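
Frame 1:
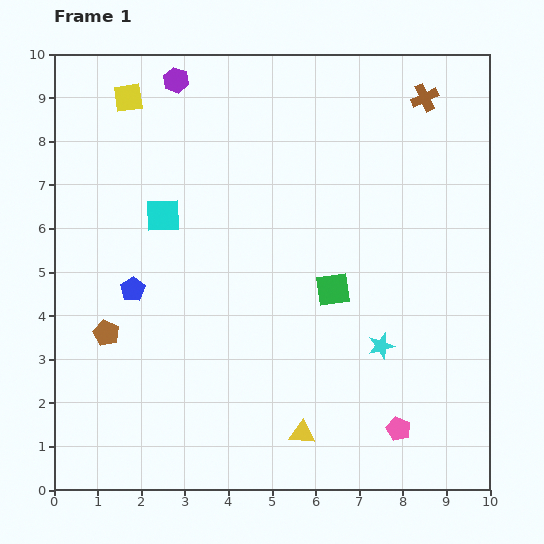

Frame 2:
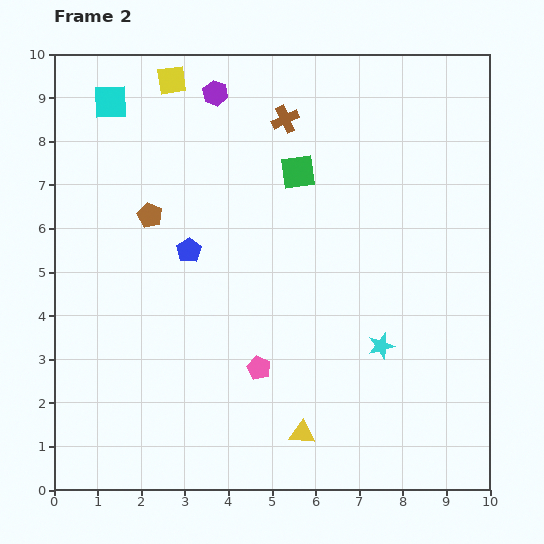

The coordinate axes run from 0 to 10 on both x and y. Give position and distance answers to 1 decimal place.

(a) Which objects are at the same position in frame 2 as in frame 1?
the yellow triangle, the cyan star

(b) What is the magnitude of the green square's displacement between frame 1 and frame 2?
2.8

The green square moved from (6.4, 4.6) to (5.6, 7.3), a distance of √(0.8² + 2.7²) ≈ 2.8.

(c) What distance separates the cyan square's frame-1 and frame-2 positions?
2.9

The cyan square moved from (2.5, 6.3) to (1.3, 8.9), a distance of √(1.2² + 2.6²) ≈ 2.9.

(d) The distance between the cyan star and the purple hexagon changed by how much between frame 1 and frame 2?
-0.8

Distance in frame 1: 7.7. Distance in frame 2: 6.9.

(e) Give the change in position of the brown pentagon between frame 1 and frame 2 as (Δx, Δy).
(1.0, 2.7)

The brown pentagon was at (1.2, 3.6) in frame 1 and (2.2, 6.3) in frame 2.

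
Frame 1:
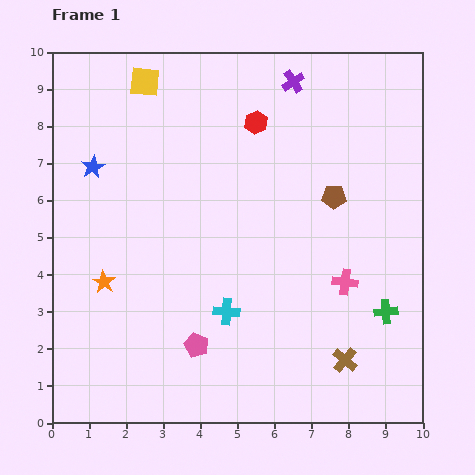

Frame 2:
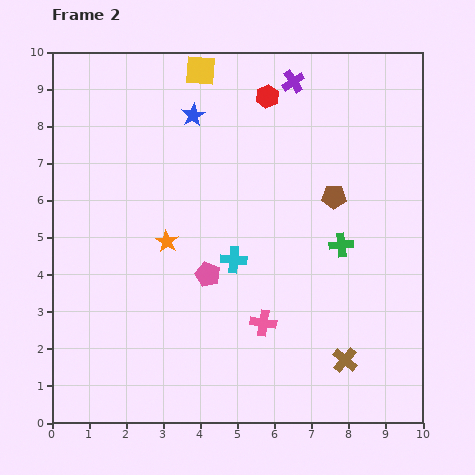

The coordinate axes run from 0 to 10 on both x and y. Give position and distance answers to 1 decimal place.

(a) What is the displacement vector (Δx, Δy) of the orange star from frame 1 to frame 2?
(1.7, 1.1)

The orange star was at (1.4, 3.8) in frame 1 and (3.1, 4.9) in frame 2.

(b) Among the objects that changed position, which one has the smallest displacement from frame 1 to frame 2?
the red hexagon

(moved 0.8)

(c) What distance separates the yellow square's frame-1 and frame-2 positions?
1.5

The yellow square moved from (2.5, 9.2) to (4.0, 9.5), a distance of √(1.5² + 0.3²) ≈ 1.5.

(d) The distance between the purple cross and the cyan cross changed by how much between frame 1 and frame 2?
-1.4

Distance in frame 1: 6.5. Distance in frame 2: 5.1.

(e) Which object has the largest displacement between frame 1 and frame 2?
the blue star

(moved 3.0; next 2.5)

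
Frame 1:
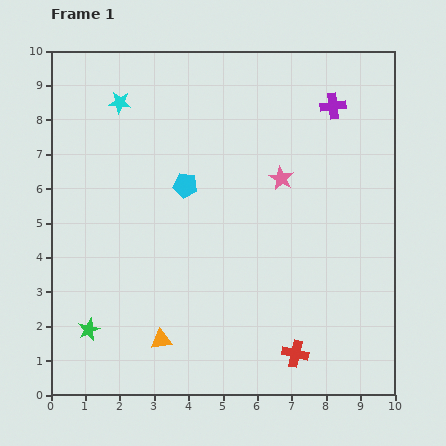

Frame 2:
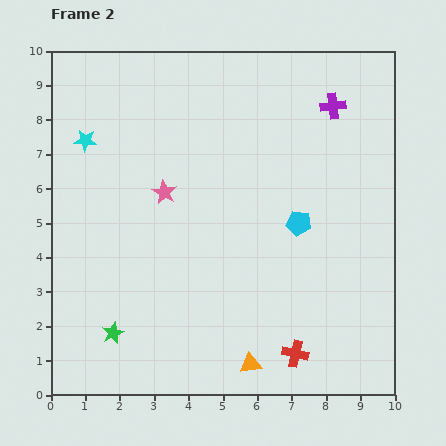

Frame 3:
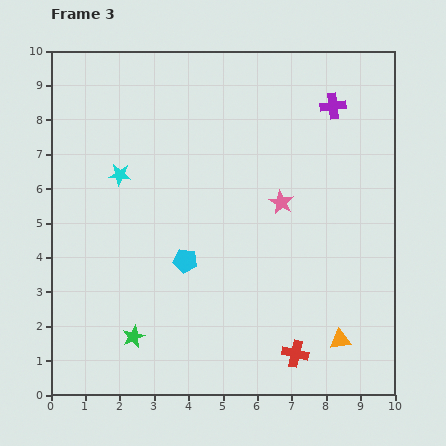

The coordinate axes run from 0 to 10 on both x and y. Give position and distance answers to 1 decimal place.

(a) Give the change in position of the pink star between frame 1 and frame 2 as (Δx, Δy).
(-3.4, -0.4)

The pink star was at (6.7, 6.3) in frame 1 and (3.3, 5.9) in frame 2.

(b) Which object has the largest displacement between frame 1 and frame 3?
the orange triangle

(moved 5.2; next 2.2)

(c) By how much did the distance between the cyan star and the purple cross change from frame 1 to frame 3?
+0.3

Distance in frame 1: 6.2. Distance in frame 3: 6.5.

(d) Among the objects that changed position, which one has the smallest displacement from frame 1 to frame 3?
the pink star

(moved 0.7)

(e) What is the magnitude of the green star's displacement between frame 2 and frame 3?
0.6

The green star moved from (1.8, 1.8) to (2.4, 1.7), a distance of √(0.6² + 0.1²) ≈ 0.6.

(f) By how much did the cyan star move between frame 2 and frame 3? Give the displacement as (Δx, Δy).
(1.0, -1.0)

The cyan star was at (1.0, 7.4) in frame 2 and (2.0, 6.4) in frame 3.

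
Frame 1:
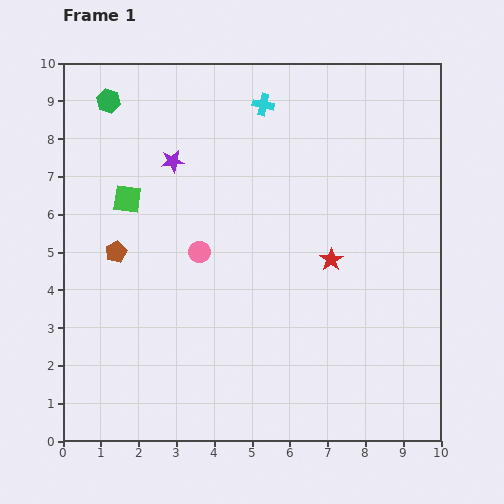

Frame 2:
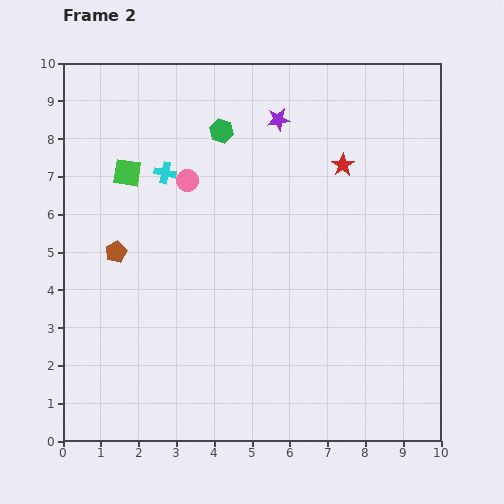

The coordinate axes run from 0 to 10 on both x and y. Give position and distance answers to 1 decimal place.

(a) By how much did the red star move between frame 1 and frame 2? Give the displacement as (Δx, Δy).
(0.3, 2.5)

The red star was at (7.1, 4.8) in frame 1 and (7.4, 7.3) in frame 2.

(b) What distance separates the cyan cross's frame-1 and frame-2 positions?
3.2

The cyan cross moved from (5.3, 8.9) to (2.7, 7.1), a distance of √(2.6² + 1.8²) ≈ 3.2.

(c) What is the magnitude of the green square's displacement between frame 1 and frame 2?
0.7

The green square moved from (1.7, 6.4) to (1.7, 7.1), a distance of √(0.0² + 0.7²) ≈ 0.7.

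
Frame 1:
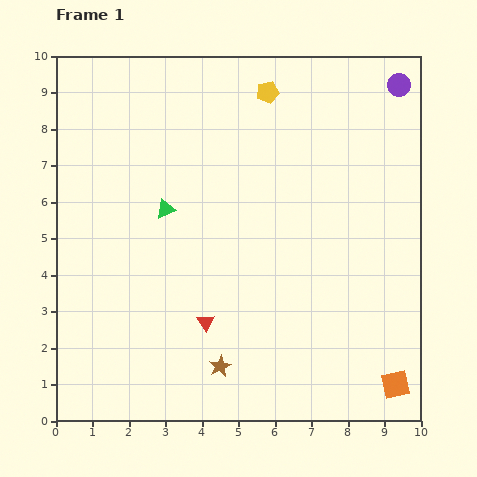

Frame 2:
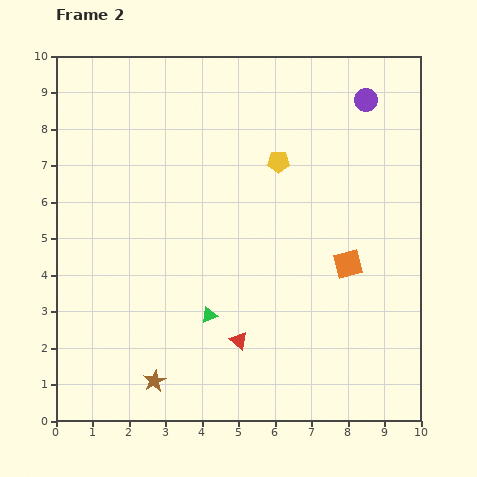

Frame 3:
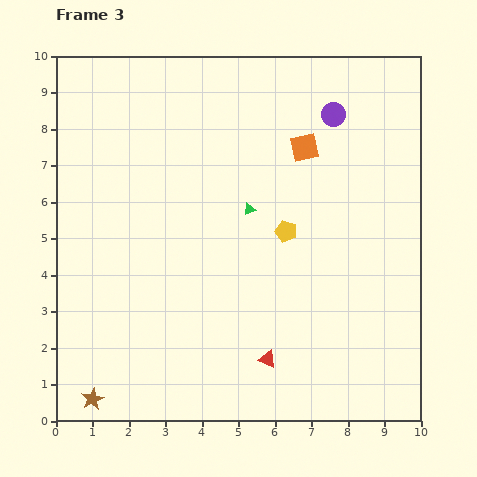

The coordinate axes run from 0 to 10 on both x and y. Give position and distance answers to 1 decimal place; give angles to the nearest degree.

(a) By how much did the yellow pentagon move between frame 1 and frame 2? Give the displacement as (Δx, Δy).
(0.3, -1.9)

The yellow pentagon was at (5.8, 9.0) in frame 1 and (6.1, 7.1) in frame 2.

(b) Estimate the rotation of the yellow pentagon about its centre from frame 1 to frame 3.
31° clockwise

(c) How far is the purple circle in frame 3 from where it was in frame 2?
1.0

The purple circle moved from (8.5, 8.8) to (7.6, 8.4), a distance of √(0.9² + 0.4²) ≈ 1.0.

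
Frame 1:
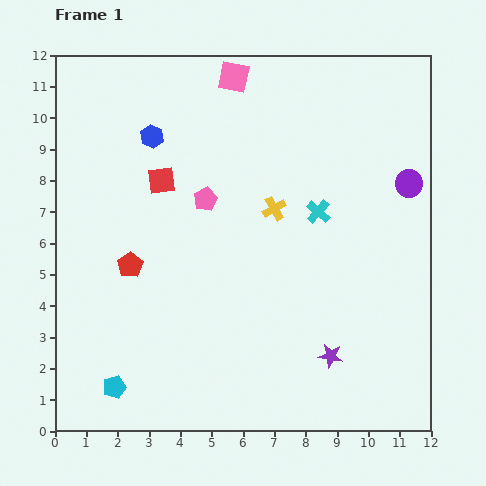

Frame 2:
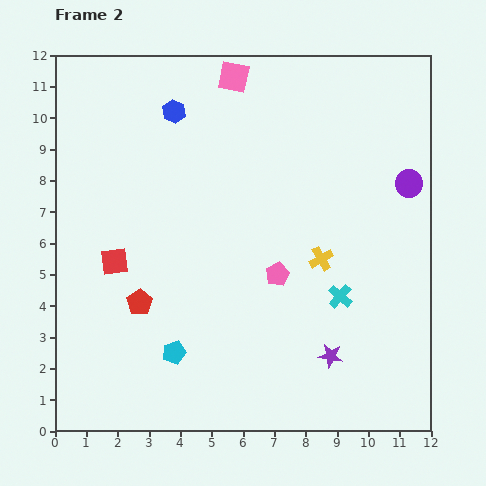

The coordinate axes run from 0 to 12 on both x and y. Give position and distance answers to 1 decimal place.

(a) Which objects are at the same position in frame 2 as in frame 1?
the pink square, the purple circle, the purple star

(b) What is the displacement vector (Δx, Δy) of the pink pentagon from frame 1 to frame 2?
(2.3, -2.4)

The pink pentagon was at (4.8, 7.4) in frame 1 and (7.1, 5.0) in frame 2.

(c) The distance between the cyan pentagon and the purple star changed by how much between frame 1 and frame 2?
-2.0

Distance in frame 1: 7.0. Distance in frame 2: 5.0.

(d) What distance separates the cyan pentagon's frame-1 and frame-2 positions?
2.2

The cyan pentagon moved from (1.9, 1.4) to (3.8, 2.5), a distance of √(1.9² + 1.1²) ≈ 2.2.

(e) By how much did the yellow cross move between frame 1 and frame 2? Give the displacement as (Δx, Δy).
(1.5, -1.6)

The yellow cross was at (7.0, 7.1) in frame 1 and (8.5, 5.5) in frame 2.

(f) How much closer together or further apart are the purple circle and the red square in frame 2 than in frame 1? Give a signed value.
+1.8

Distance in frame 1: 7.9. Distance in frame 2: 9.7.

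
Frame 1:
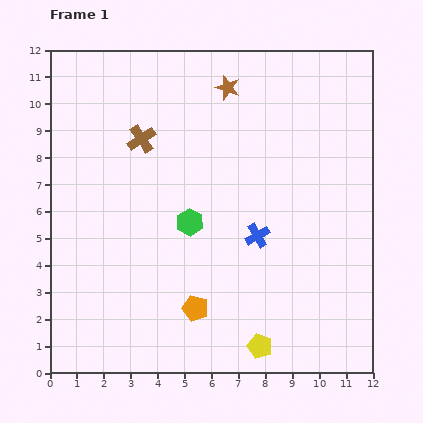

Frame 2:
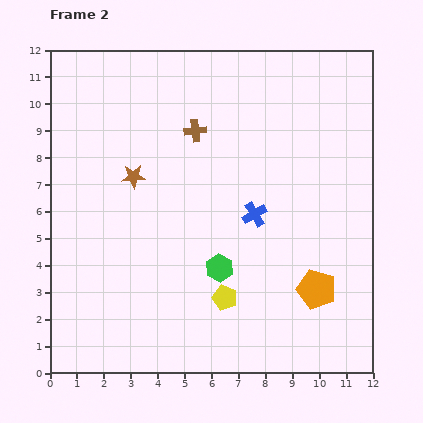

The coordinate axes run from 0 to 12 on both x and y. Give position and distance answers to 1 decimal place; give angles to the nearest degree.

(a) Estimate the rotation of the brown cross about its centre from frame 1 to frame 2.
27° clockwise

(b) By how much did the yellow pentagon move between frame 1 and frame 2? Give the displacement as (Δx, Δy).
(-1.3, 1.8)

The yellow pentagon was at (7.8, 1.0) in frame 1 and (6.5, 2.8) in frame 2.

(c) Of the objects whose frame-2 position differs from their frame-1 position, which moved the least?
the blue cross

(moved 0.8)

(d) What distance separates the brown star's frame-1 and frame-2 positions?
4.8

The brown star moved from (6.6, 10.6) to (3.1, 7.3), a distance of √(3.5² + 3.3²) ≈ 4.8.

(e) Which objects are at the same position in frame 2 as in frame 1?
none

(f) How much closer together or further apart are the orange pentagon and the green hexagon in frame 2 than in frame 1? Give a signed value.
+0.5

Distance in frame 1: 3.2. Distance in frame 2: 3.7.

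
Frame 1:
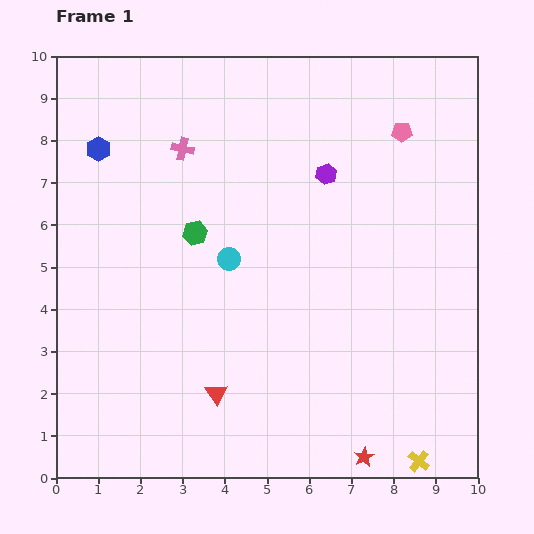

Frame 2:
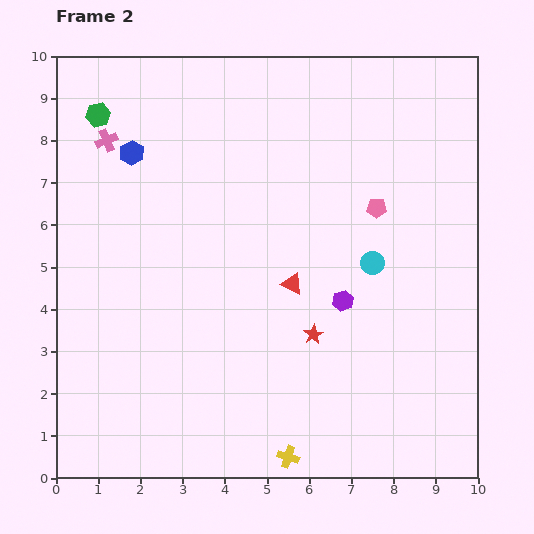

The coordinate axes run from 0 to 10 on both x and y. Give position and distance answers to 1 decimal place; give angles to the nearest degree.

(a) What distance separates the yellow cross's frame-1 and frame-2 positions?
3.1

The yellow cross moved from (8.6, 0.4) to (5.5, 0.5), a distance of √(3.1² + 0.1²) ≈ 3.1.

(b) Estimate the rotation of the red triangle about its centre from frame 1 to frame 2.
31° counter-clockwise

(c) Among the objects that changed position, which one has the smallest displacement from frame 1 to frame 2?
the blue hexagon

(moved 0.8)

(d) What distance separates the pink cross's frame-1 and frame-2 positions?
1.8

The pink cross moved from (3.0, 7.8) to (1.2, 8.0), a distance of √(1.8² + 0.2²) ≈ 1.8.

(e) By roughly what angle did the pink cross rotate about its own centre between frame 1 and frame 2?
36° counter-clockwise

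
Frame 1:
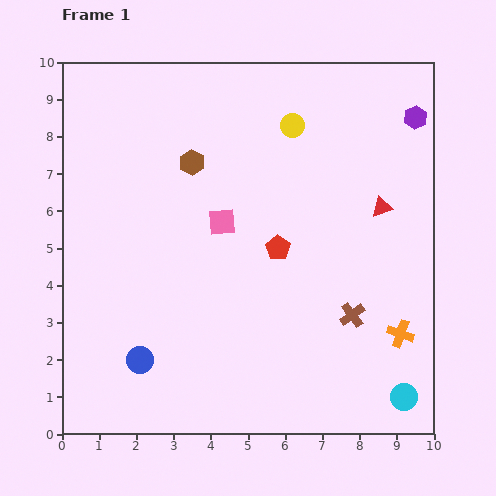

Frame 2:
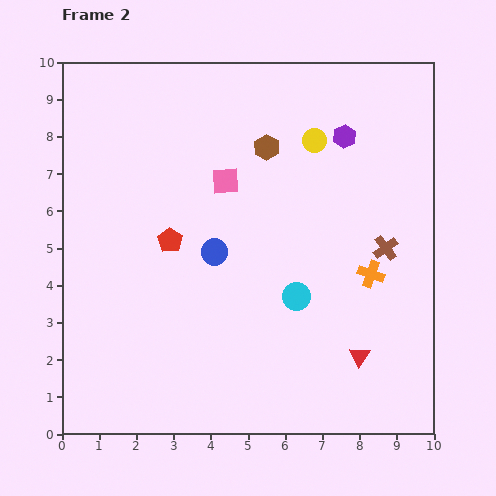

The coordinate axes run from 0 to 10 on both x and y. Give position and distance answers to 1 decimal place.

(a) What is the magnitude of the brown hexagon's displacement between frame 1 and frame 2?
2.0

The brown hexagon moved from (3.5, 7.3) to (5.5, 7.7), a distance of √(2.0² + 0.4²) ≈ 2.0.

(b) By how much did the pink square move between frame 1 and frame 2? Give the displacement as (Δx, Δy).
(0.1, 1.1)

The pink square was at (4.3, 5.7) in frame 1 and (4.4, 6.8) in frame 2.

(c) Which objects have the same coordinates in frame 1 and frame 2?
none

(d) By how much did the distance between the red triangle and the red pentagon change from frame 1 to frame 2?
+3.0

Distance in frame 1: 3.0. Distance in frame 2: 6.0.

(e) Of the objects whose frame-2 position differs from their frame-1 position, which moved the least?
the yellow circle

(moved 0.7)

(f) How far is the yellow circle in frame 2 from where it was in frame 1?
0.7

The yellow circle moved from (6.2, 8.3) to (6.8, 7.9), a distance of √(0.6² + 0.4²) ≈ 0.7.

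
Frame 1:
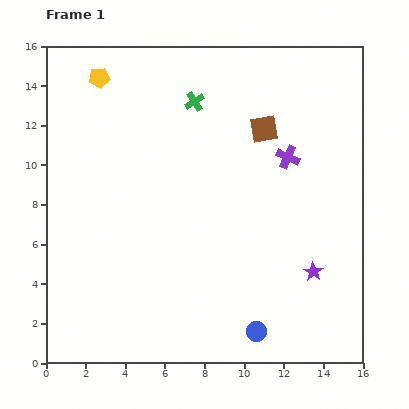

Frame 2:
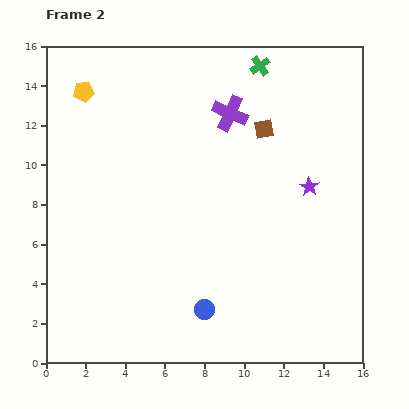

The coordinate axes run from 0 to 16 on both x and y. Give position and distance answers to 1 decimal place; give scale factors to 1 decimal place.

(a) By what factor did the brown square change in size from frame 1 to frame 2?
0.7×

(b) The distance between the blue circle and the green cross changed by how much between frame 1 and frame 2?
+0.6

Distance in frame 1: 12.0. Distance in frame 2: 12.6.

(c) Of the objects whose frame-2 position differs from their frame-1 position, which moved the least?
the yellow pentagon

(moved 1.1)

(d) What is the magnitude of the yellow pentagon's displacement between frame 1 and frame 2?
1.1

The yellow pentagon moved from (2.7, 14.4) to (1.9, 13.7), a distance of √(0.8² + 0.7²) ≈ 1.1.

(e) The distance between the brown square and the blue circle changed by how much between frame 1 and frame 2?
-0.6

Distance in frame 1: 10.2. Distance in frame 2: 9.6.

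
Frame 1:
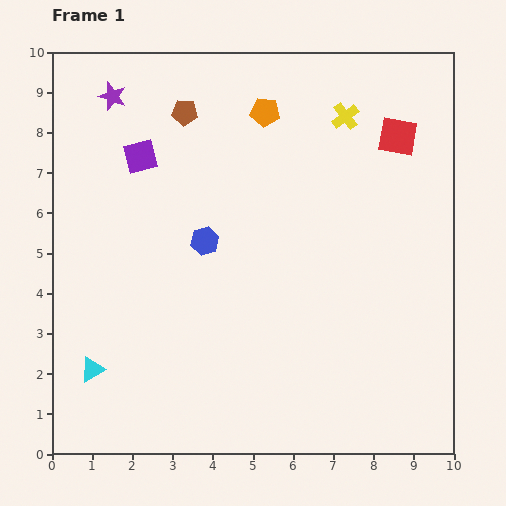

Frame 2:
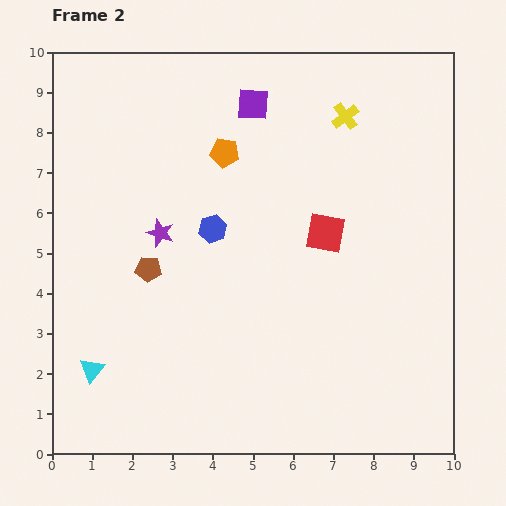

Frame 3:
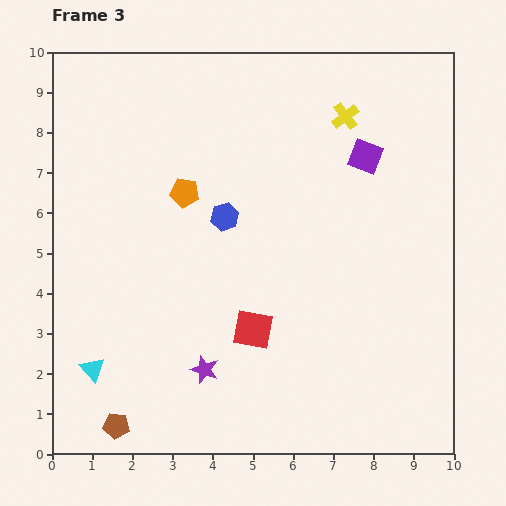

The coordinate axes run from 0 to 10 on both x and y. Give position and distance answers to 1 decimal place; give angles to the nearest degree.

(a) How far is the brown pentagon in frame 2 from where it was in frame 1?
4.0

The brown pentagon moved from (3.3, 8.5) to (2.4, 4.6), a distance of √(0.9² + 3.9²) ≈ 4.0.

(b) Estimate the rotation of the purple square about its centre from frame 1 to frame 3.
37° clockwise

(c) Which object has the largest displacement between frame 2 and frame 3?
the brown pentagon

(moved 4.0; next 3.6)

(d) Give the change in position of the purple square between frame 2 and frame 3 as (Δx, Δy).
(2.8, -1.3)

The purple square was at (5.0, 8.7) in frame 2 and (7.8, 7.4) in frame 3.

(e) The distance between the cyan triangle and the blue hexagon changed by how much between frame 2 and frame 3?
+0.4

Distance in frame 2: 4.6. Distance in frame 3: 5.0.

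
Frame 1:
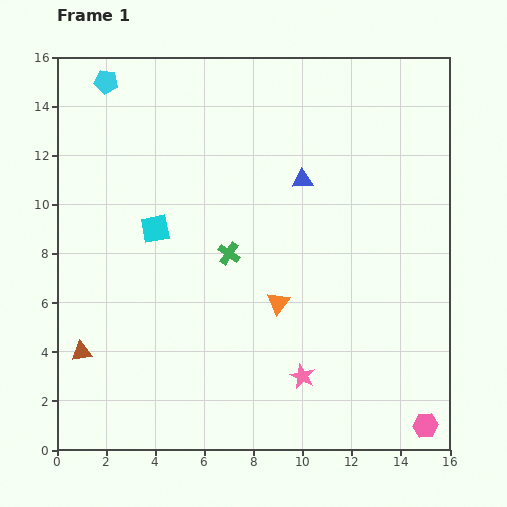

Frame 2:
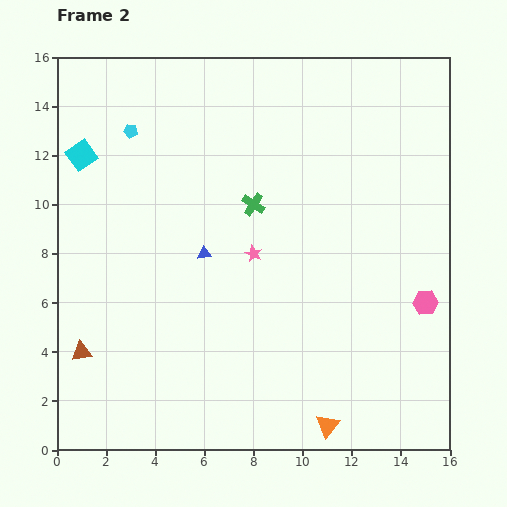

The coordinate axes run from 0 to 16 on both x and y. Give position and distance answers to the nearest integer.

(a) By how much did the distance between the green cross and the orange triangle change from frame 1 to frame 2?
+6

Distance in frame 1: 3. Distance in frame 2: 9.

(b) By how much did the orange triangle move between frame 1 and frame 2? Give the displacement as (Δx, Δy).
(2, -5)

The orange triangle was at (9, 6) in frame 1 and (11, 1) in frame 2.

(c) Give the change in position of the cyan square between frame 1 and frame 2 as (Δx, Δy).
(-3, 3)

The cyan square was at (4, 9) in frame 1 and (1, 12) in frame 2.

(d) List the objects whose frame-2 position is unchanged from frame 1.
the brown triangle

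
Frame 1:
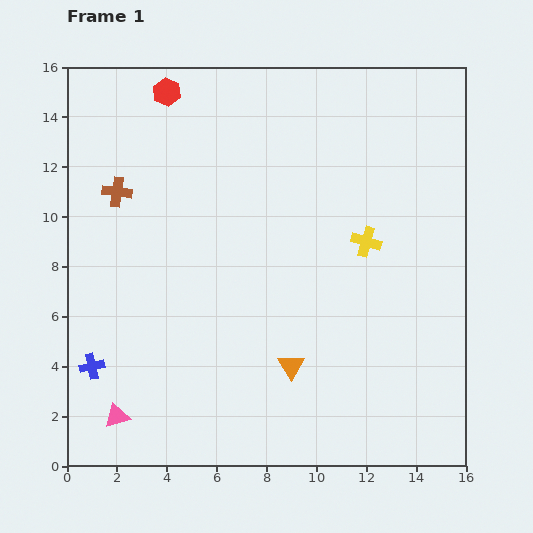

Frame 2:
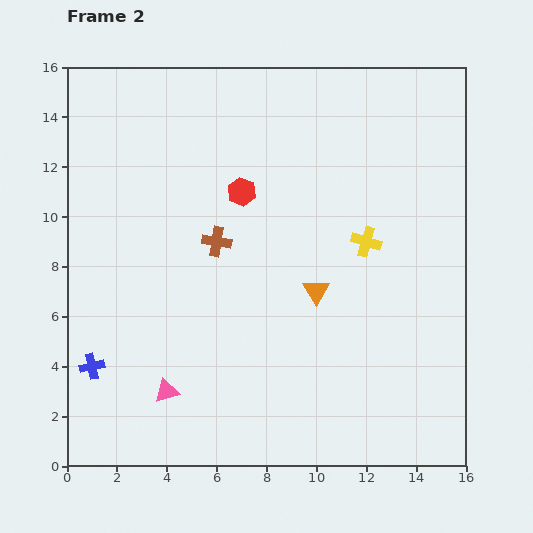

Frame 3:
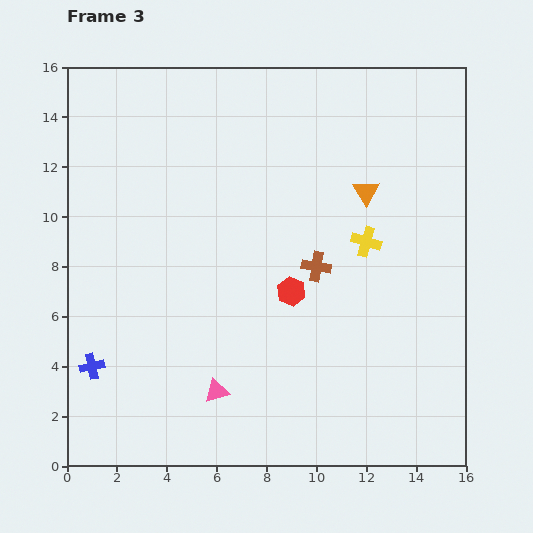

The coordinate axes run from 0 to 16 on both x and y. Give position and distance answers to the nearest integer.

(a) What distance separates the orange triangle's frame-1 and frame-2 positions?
3

The orange triangle moved from (9, 4) to (10, 7), a distance of √(1² + 3²) ≈ 3.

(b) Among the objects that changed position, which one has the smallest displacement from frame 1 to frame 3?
the pink triangle

(moved 4)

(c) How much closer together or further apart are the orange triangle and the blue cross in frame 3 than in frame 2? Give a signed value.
+4

Distance in frame 2: 9. Distance in frame 3: 13.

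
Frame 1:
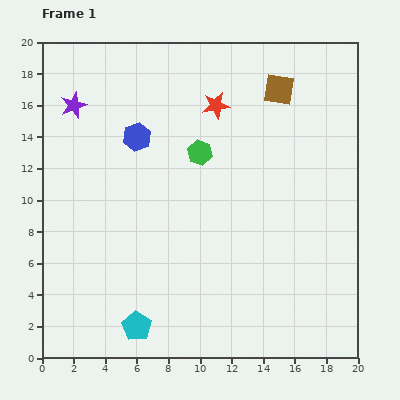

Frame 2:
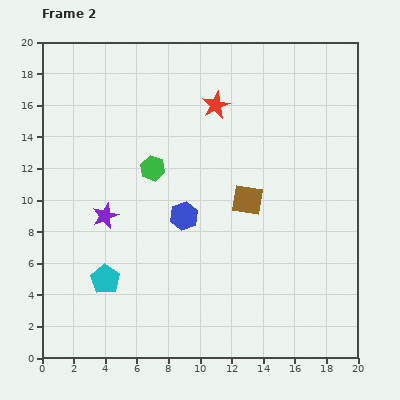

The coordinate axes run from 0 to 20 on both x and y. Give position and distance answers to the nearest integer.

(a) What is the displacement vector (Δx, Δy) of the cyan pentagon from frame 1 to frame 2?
(-2, 3)

The cyan pentagon was at (6, 2) in frame 1 and (4, 5) in frame 2.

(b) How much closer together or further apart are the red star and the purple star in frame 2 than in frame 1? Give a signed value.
+1

Distance in frame 1: 9. Distance in frame 2: 10.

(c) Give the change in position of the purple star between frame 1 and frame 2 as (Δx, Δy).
(2, -7)

The purple star was at (2, 16) in frame 1 and (4, 9) in frame 2.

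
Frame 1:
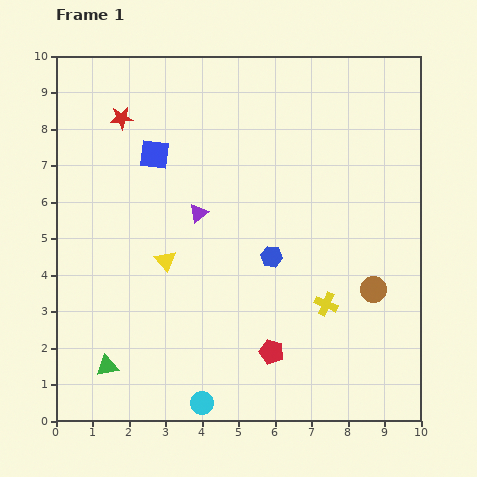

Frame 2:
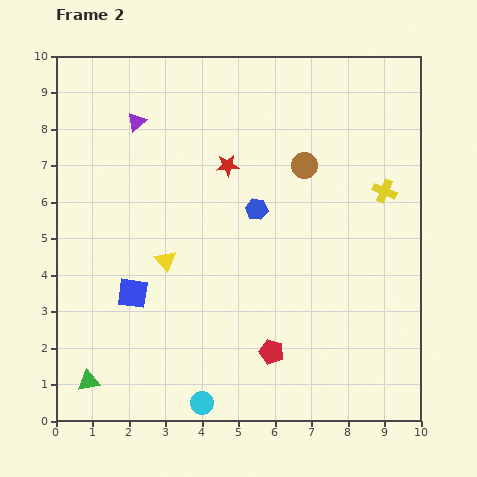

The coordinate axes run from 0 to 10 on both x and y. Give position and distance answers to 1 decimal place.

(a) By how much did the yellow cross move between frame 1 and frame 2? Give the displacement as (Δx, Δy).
(1.6, 3.1)

The yellow cross was at (7.4, 3.2) in frame 1 and (9.0, 6.3) in frame 2.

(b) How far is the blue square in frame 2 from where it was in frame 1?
3.8

The blue square moved from (2.7, 7.3) to (2.1, 3.5), a distance of √(0.6² + 3.8²) ≈ 3.8.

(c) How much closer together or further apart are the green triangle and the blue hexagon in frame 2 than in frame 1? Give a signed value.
+1.2

Distance in frame 1: 5.4. Distance in frame 2: 6.6.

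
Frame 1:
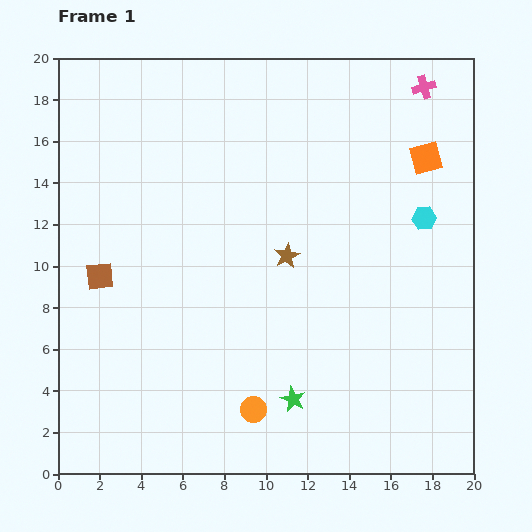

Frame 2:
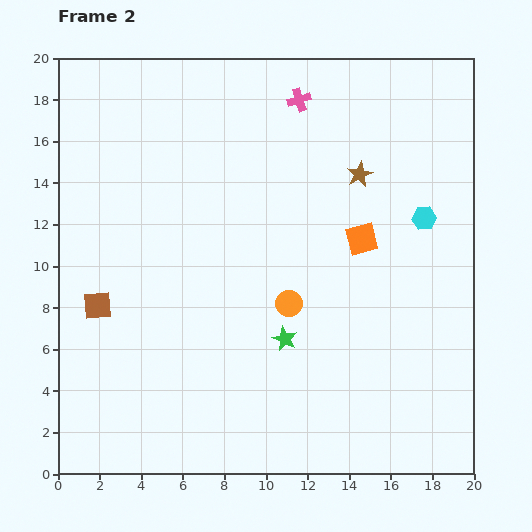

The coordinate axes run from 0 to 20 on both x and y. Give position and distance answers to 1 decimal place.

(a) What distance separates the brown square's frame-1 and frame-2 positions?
1.4

The brown square moved from (2.0, 9.5) to (1.9, 8.1), a distance of √(0.1² + 1.4²) ≈ 1.4.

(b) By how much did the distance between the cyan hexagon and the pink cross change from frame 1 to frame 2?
+2.0

Distance in frame 1: 6.3. Distance in frame 2: 8.3.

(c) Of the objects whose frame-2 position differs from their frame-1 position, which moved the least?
the brown square

(moved 1.4)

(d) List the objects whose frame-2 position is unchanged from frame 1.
the cyan hexagon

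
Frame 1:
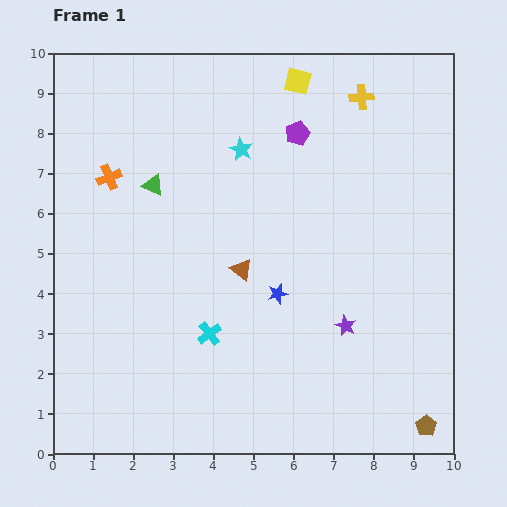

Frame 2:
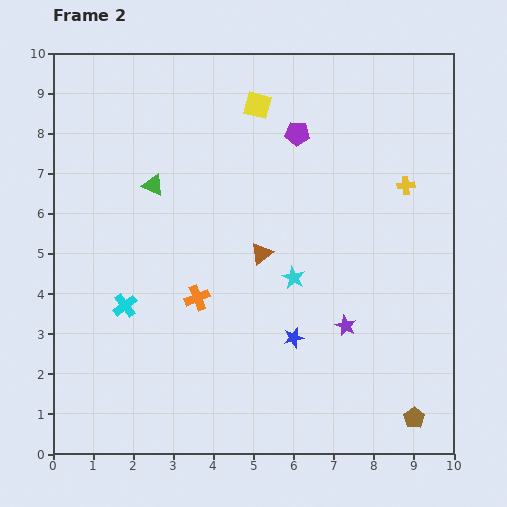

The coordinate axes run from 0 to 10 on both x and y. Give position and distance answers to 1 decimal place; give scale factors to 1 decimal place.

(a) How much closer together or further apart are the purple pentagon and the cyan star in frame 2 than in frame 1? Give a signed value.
+2.1

Distance in frame 1: 1.5. Distance in frame 2: 3.6.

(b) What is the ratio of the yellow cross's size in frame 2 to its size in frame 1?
0.7×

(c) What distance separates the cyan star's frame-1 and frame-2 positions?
3.5

The cyan star moved from (4.7, 7.6) to (6.0, 4.4), a distance of √(1.3² + 3.2²) ≈ 3.5.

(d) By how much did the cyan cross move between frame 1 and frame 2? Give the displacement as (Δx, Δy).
(-2.1, 0.7)

The cyan cross was at (3.9, 3.0) in frame 1 and (1.8, 3.7) in frame 2.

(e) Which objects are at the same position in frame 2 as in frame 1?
the purple pentagon, the purple star, the green triangle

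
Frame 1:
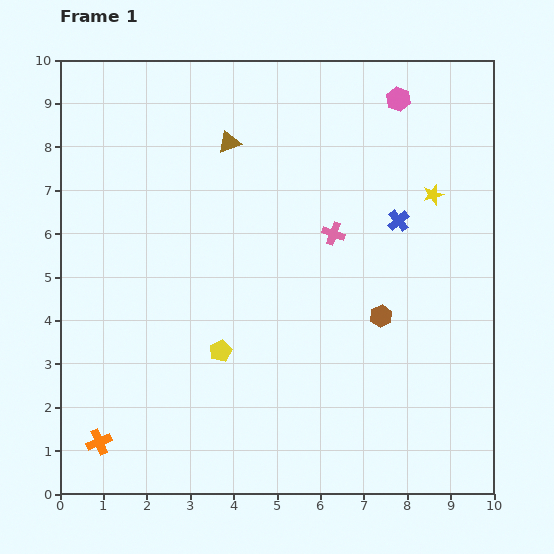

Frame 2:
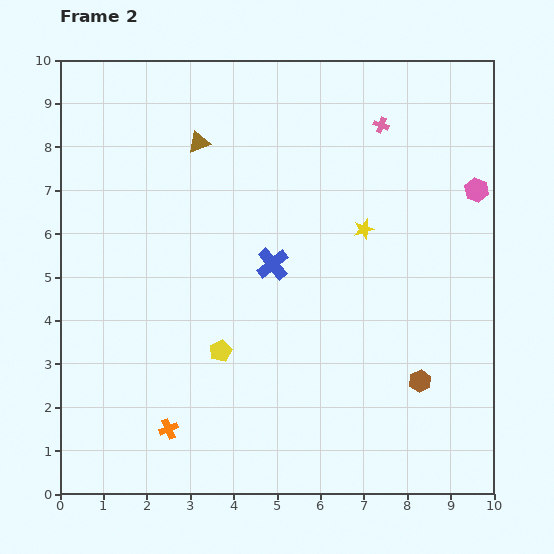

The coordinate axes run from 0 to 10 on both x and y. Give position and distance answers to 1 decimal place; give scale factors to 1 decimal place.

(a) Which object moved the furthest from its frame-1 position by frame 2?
the blue cross

(moved 3.1; next 2.8)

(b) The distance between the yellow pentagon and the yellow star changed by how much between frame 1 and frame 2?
-1.8

Distance in frame 1: 6.1. Distance in frame 2: 4.3.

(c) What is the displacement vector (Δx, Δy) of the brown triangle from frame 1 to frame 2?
(-0.7, 0.0)

The brown triangle was at (3.9, 8.1) in frame 1 and (3.2, 8.1) in frame 2.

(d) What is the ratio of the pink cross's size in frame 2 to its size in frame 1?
0.7×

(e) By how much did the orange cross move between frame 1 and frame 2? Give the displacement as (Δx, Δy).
(1.6, 0.3)

The orange cross was at (0.9, 1.2) in frame 1 and (2.5, 1.5) in frame 2.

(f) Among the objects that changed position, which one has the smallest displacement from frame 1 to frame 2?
the brown triangle

(moved 0.7)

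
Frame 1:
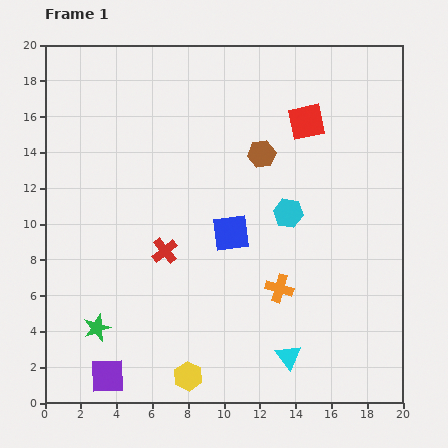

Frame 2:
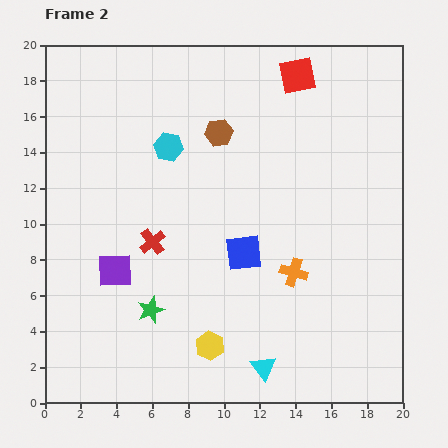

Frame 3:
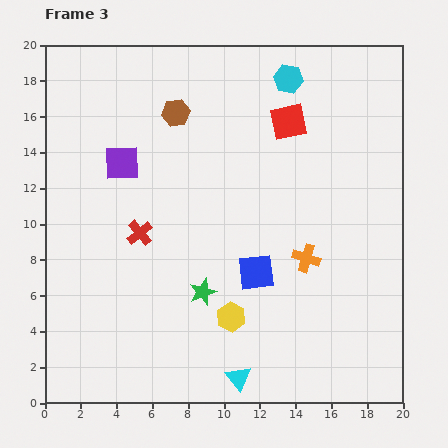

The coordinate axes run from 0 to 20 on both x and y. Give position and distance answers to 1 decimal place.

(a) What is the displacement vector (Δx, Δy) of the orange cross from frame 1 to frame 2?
(0.8, 0.9)

The orange cross was at (13.1, 6.4) in frame 1 and (13.9, 7.3) in frame 2.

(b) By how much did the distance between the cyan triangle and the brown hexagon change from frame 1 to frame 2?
+1.9

Distance in frame 1: 11.4. Distance in frame 2: 13.3.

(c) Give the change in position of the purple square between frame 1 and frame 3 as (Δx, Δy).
(0.8, 11.9)

The purple square was at (3.5, 1.5) in frame 1 and (4.3, 13.4) in frame 3.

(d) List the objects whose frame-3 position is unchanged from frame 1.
none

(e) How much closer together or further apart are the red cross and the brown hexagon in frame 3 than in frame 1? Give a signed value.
-0.6

Distance in frame 1: 7.6. Distance in frame 3: 7.0.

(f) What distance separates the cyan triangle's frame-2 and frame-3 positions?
1.5

The cyan triangle moved from (12.2, 2.0) to (10.8, 1.4), a distance of √(1.4² + 0.6²) ≈ 1.5.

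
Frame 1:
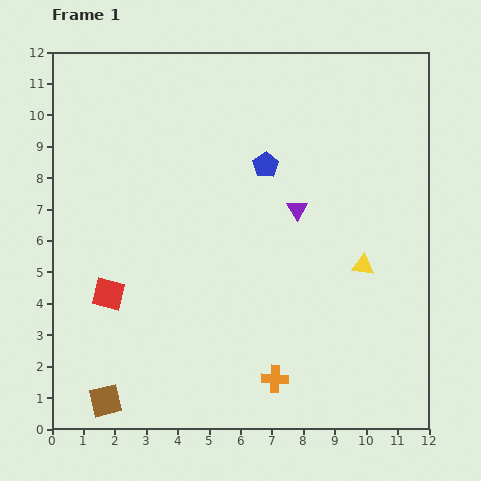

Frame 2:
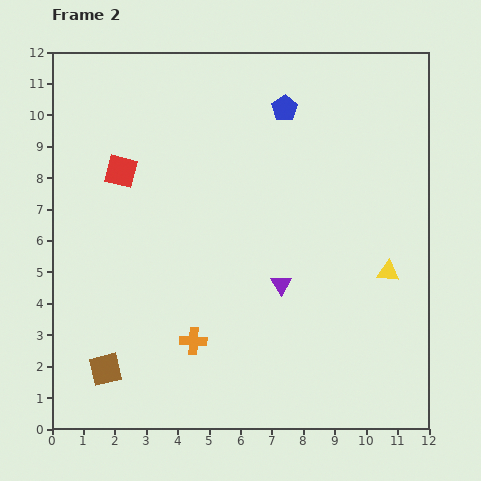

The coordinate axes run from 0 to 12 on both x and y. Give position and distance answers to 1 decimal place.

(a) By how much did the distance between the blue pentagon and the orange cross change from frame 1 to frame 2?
+1.1

Distance in frame 1: 6.8. Distance in frame 2: 7.9.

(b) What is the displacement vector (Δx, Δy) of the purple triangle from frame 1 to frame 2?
(-0.5, -2.4)

The purple triangle was at (7.8, 7.0) in frame 1 and (7.3, 4.6) in frame 2.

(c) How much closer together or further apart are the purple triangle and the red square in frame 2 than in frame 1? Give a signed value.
-0.4

Distance in frame 1: 6.6. Distance in frame 2: 6.2.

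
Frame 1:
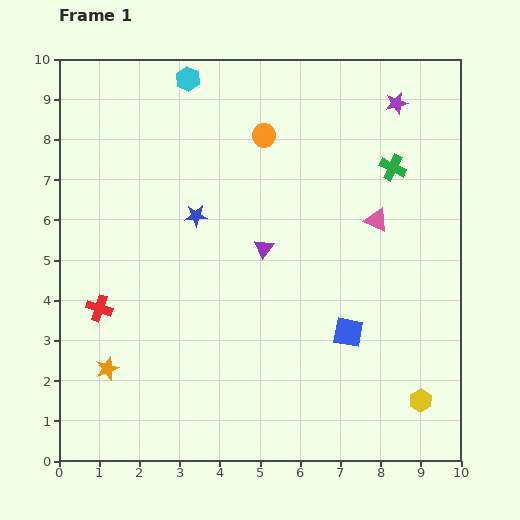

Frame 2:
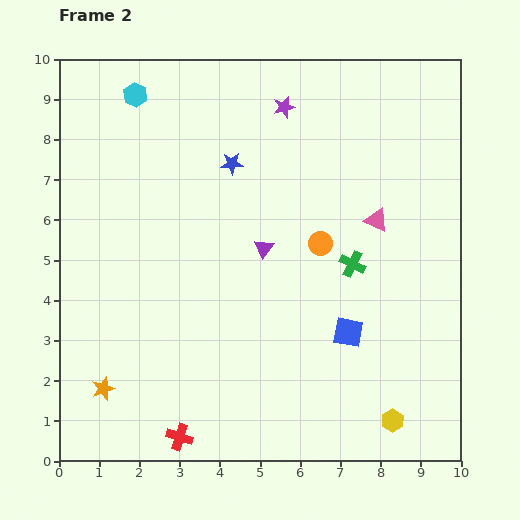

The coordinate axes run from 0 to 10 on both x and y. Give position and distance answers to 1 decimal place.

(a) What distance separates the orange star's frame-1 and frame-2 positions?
0.5

The orange star moved from (1.2, 2.3) to (1.1, 1.8), a distance of √(0.1² + 0.5²) ≈ 0.5.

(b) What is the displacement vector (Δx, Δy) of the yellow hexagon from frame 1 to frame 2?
(-0.7, -0.5)

The yellow hexagon was at (9.0, 1.5) in frame 1 and (8.3, 1.0) in frame 2.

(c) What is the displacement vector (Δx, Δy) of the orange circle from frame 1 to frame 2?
(1.4, -2.7)

The orange circle was at (5.1, 8.1) in frame 1 and (6.5, 5.4) in frame 2.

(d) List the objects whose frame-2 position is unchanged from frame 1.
the pink triangle, the blue square, the purple triangle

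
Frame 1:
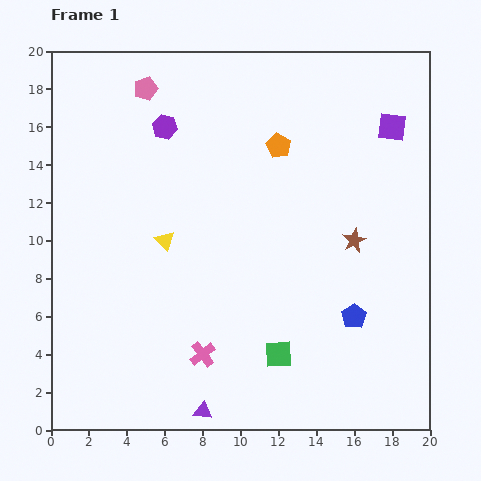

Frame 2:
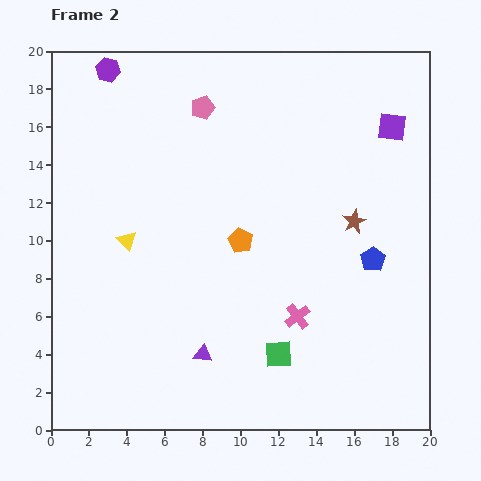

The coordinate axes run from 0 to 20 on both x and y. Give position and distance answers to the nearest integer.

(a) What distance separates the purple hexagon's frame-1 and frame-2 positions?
4

The purple hexagon moved from (6, 16) to (3, 19), a distance of √(3² + 3²) ≈ 4.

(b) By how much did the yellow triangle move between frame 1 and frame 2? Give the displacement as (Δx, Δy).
(-2, 0)

The yellow triangle was at (6, 10) in frame 1 and (4, 10) in frame 2.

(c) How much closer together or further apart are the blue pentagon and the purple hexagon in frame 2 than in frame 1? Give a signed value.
+3

Distance in frame 1: 14. Distance in frame 2: 17.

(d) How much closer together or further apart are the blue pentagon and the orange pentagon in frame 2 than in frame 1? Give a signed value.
-3

Distance in frame 1: 10. Distance in frame 2: 7.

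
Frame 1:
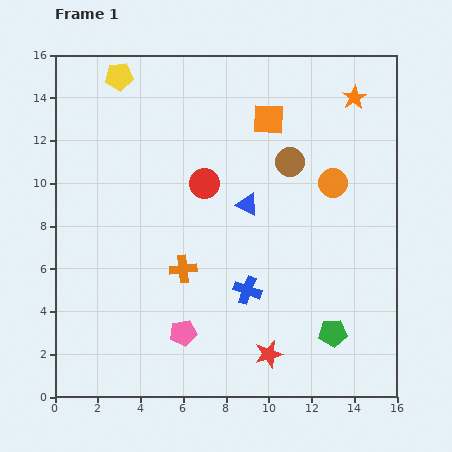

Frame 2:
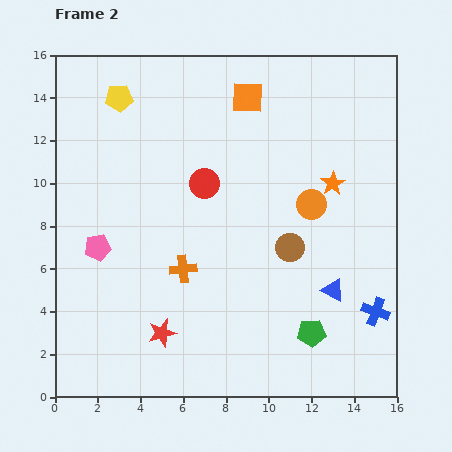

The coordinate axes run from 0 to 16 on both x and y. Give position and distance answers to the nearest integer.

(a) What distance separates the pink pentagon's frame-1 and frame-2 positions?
6

The pink pentagon moved from (6, 3) to (2, 7), a distance of √(4² + 4²) ≈ 6.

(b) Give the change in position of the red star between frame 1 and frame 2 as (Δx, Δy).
(-5, 1)

The red star was at (10, 2) in frame 1 and (5, 3) in frame 2.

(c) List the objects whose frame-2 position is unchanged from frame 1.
the orange cross, the red circle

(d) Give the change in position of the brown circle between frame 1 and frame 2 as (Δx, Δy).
(0, -4)

The brown circle was at (11, 11) in frame 1 and (11, 7) in frame 2.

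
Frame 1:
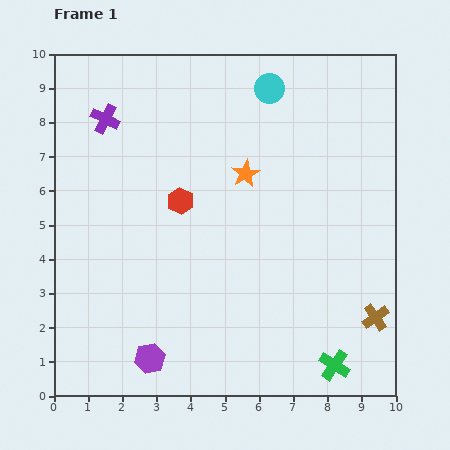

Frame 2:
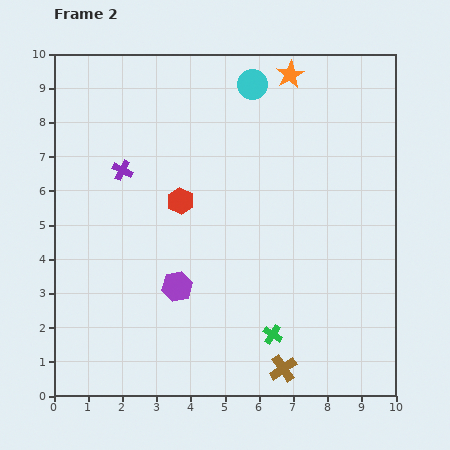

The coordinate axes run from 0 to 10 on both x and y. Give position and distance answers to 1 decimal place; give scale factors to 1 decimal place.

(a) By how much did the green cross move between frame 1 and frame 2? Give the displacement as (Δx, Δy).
(-1.8, 0.9)

The green cross was at (8.2, 0.9) in frame 1 and (6.4, 1.8) in frame 2.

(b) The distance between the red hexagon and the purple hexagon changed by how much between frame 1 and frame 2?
-2.2

Distance in frame 1: 4.7. Distance in frame 2: 2.5.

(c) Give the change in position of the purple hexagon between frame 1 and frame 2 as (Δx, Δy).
(0.8, 2.1)

The purple hexagon was at (2.8, 1.1) in frame 1 and (3.6, 3.2) in frame 2.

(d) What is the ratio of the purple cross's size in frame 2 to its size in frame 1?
0.7×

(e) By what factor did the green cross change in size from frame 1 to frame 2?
0.6×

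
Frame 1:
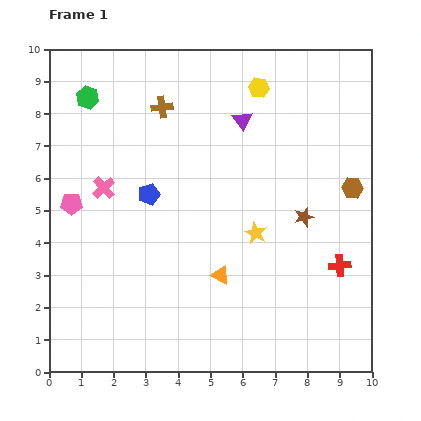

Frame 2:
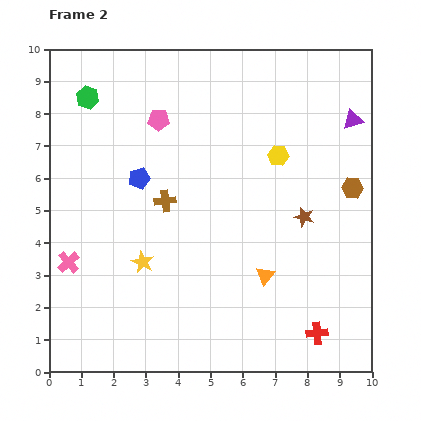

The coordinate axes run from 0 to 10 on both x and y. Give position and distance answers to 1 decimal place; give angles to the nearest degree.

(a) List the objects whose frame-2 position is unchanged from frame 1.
the green hexagon, the brown star, the brown hexagon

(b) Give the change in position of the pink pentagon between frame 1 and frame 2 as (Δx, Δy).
(2.7, 2.6)

The pink pentagon was at (0.7, 5.2) in frame 1 and (3.4, 7.8) in frame 2.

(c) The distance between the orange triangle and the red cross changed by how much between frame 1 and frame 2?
-1.3

Distance in frame 1: 3.7. Distance in frame 2: 2.4.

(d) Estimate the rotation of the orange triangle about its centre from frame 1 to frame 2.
43° clockwise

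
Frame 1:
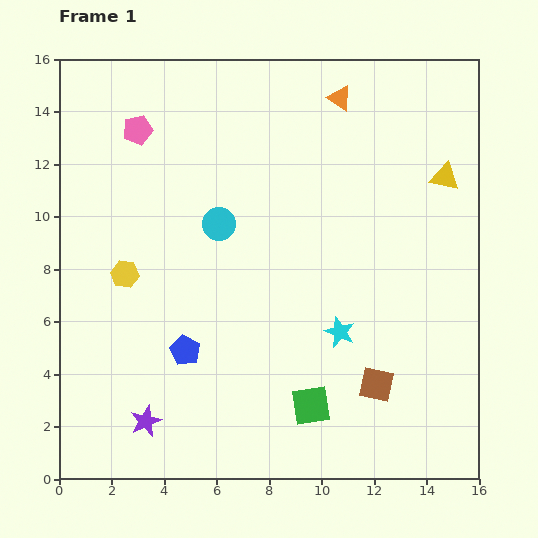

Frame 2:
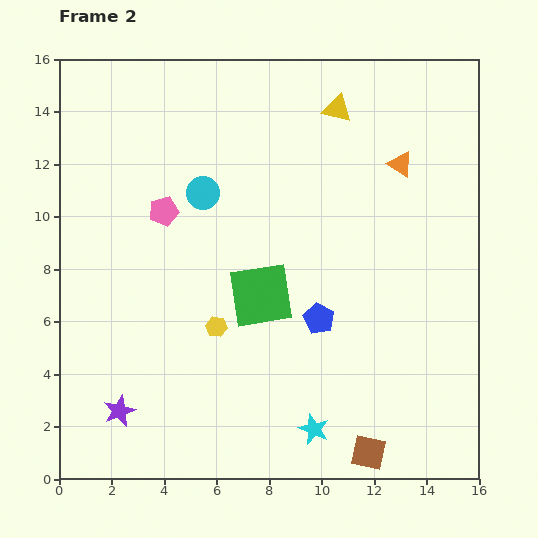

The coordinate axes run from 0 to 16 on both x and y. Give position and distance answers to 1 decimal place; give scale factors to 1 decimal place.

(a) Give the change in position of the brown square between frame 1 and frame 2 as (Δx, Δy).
(-0.3, -2.6)

The brown square was at (12.1, 3.6) in frame 1 and (11.8, 1.0) in frame 2.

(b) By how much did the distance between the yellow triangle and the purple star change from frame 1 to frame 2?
-0.5

Distance in frame 1: 14.7. Distance in frame 2: 14.2.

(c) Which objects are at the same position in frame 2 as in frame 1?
none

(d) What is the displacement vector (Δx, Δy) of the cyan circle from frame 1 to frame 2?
(-0.6, 1.2)

The cyan circle was at (6.1, 9.7) in frame 1 and (5.5, 10.9) in frame 2.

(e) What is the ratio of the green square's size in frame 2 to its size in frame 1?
1.7×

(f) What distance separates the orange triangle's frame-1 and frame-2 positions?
3.4

The orange triangle moved from (10.7, 14.5) to (13.0, 12.0), a distance of √(2.3² + 2.5²) ≈ 3.4.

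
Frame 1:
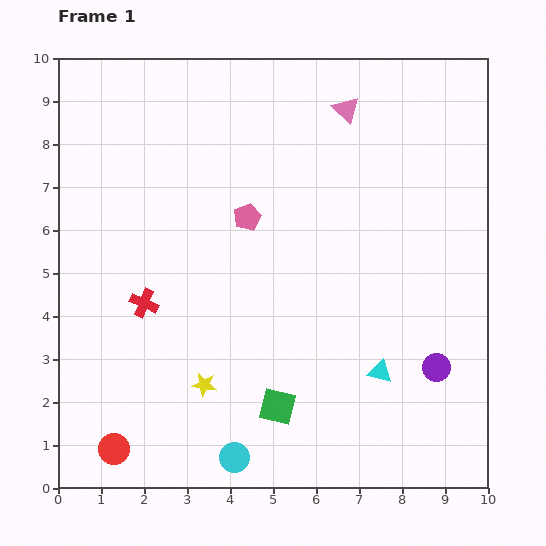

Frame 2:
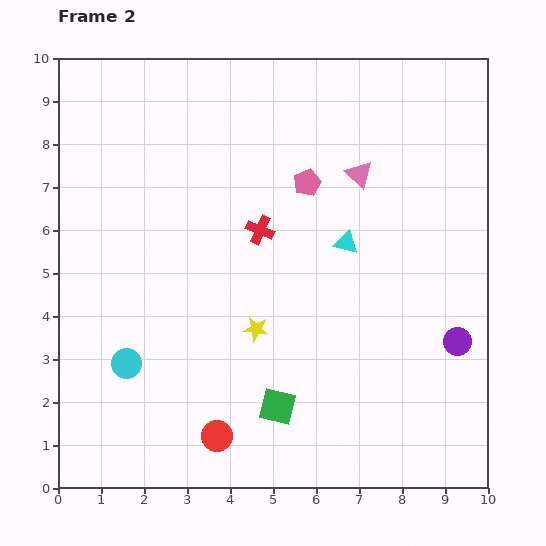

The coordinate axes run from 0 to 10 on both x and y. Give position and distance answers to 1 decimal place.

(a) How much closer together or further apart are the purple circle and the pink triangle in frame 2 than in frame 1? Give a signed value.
-1.9

Distance in frame 1: 6.4. Distance in frame 2: 4.5.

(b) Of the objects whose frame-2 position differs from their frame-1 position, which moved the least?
the purple circle

(moved 0.8)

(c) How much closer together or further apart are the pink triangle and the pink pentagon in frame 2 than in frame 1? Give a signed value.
-2.2

Distance in frame 1: 3.4. Distance in frame 2: 1.2.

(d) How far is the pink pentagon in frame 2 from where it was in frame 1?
1.6

The pink pentagon moved from (4.4, 6.3) to (5.8, 7.1), a distance of √(1.4² + 0.8²) ≈ 1.6.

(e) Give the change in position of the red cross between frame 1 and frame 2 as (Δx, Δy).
(2.7, 1.7)

The red cross was at (2.0, 4.3) in frame 1 and (4.7, 6.0) in frame 2.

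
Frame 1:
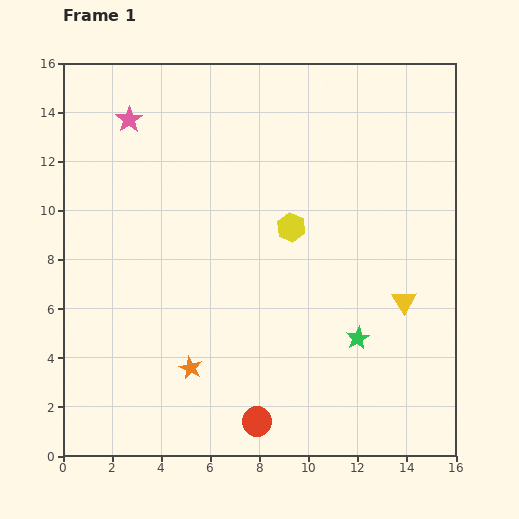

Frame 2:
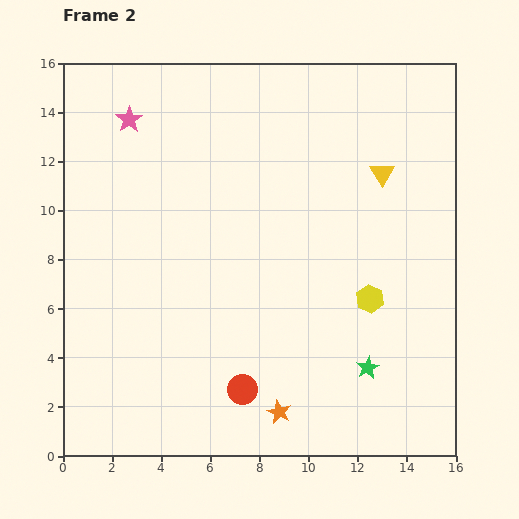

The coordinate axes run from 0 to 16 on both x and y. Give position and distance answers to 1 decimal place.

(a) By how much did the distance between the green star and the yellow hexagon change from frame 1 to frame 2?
-2.4

Distance in frame 1: 5.2. Distance in frame 2: 2.8.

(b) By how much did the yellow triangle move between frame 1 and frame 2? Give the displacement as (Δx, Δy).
(-0.9, 5.2)

The yellow triangle was at (13.9, 6.3) in frame 1 and (13.0, 11.5) in frame 2.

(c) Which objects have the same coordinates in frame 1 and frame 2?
the pink star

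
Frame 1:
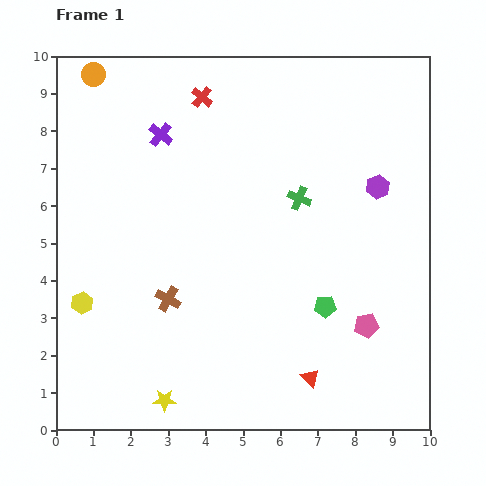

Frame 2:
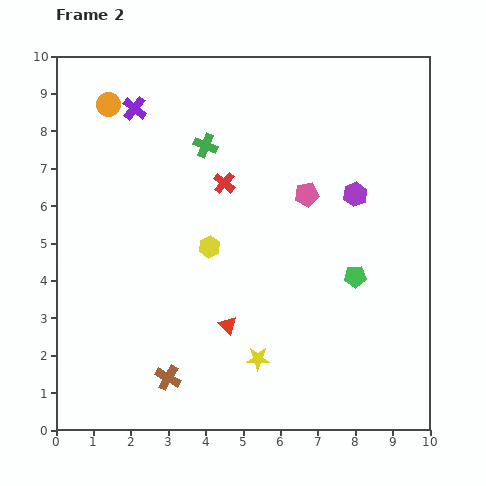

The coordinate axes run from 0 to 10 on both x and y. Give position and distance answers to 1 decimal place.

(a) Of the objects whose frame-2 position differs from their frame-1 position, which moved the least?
the purple hexagon

(moved 0.6)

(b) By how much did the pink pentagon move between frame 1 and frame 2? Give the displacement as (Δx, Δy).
(-1.6, 3.5)

The pink pentagon was at (8.3, 2.8) in frame 1 and (6.7, 6.3) in frame 2.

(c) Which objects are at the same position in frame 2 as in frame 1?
none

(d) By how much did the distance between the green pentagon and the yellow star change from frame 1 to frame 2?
-1.6

Distance in frame 1: 5.0. Distance in frame 2: 3.4.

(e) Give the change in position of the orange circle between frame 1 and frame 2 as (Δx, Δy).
(0.4, -0.8)

The orange circle was at (1.0, 9.5) in frame 1 and (1.4, 8.7) in frame 2.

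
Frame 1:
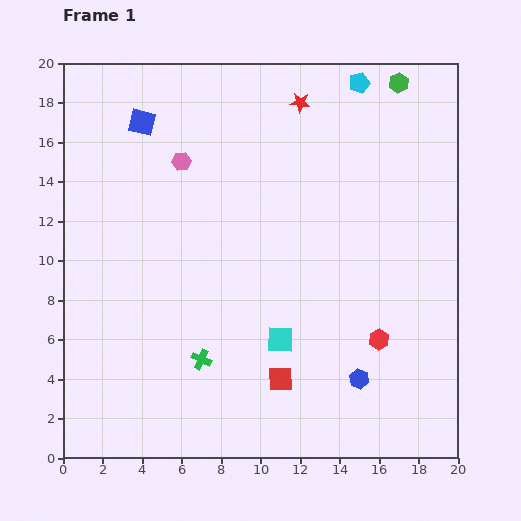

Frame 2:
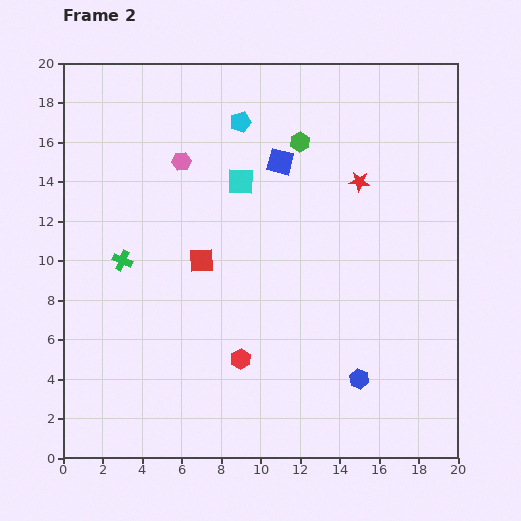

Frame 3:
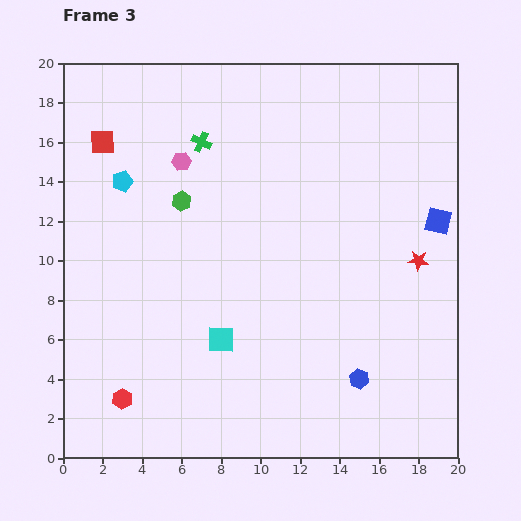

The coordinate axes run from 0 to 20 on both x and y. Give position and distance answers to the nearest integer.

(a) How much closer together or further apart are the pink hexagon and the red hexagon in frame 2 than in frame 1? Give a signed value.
-3

Distance in frame 1: 13. Distance in frame 2: 10.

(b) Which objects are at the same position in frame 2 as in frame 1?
the blue hexagon, the pink hexagon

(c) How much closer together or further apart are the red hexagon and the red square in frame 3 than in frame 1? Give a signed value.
+8

Distance in frame 1: 5. Distance in frame 3: 13.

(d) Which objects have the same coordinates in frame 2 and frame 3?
the blue hexagon, the pink hexagon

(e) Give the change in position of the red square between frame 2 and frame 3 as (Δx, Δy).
(-5, 6)

The red square was at (7, 10) in frame 2 and (2, 16) in frame 3.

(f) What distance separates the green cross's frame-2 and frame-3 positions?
7

The green cross moved from (3, 10) to (7, 16), a distance of √(4² + 6²) ≈ 7.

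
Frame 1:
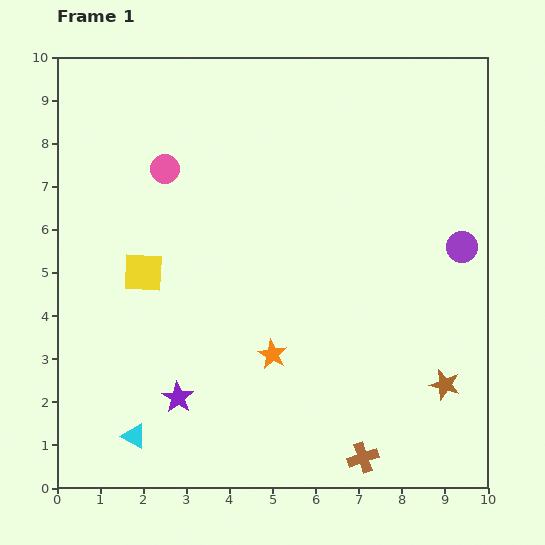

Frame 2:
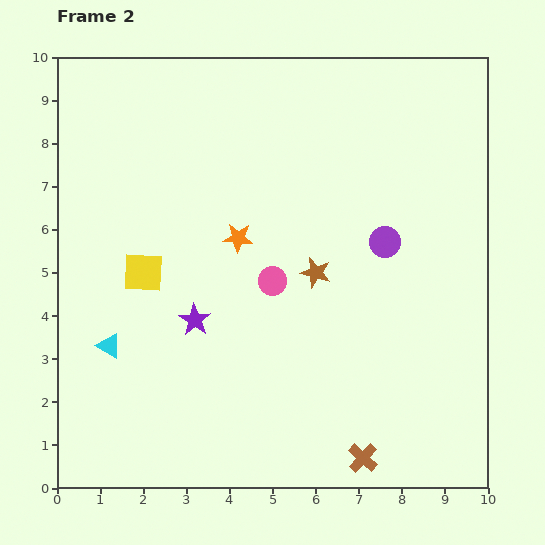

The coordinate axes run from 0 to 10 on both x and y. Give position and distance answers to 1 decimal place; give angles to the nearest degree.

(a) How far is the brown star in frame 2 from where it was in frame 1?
4.0

The brown star moved from (9.0, 2.4) to (6.0, 5.0), a distance of √(3.0² + 2.6²) ≈ 4.0.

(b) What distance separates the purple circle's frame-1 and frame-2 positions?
1.8

The purple circle moved from (9.4, 5.6) to (7.6, 5.7), a distance of √(1.8² + 0.1²) ≈ 1.8.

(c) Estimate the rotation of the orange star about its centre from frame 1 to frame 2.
25° counter-clockwise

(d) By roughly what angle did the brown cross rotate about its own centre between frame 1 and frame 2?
28° counter-clockwise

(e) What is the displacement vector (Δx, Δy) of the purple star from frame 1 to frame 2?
(0.4, 1.8)

The purple star was at (2.8, 2.1) in frame 1 and (3.2, 3.9) in frame 2.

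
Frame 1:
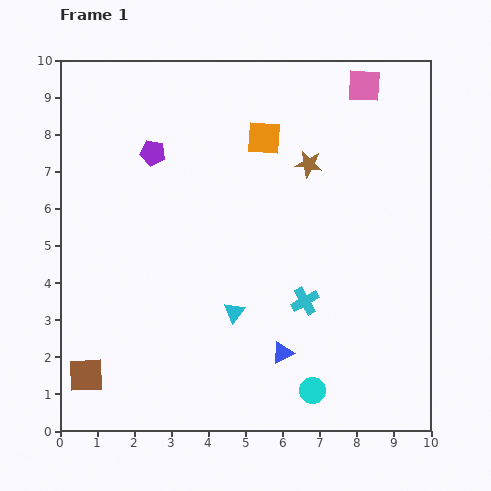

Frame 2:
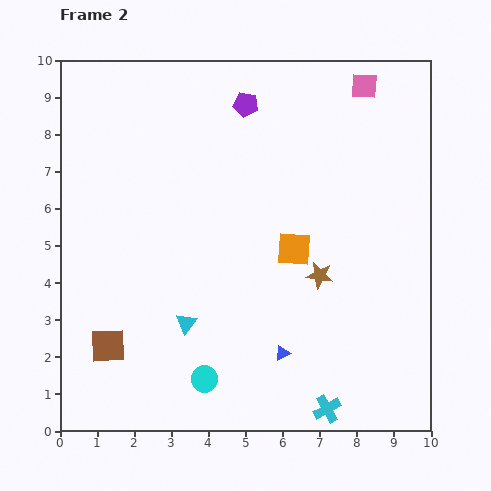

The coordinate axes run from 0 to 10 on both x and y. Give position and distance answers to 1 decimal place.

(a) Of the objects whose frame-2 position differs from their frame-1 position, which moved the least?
the brown square

(moved 1.0)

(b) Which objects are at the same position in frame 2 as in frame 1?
the pink square, the blue triangle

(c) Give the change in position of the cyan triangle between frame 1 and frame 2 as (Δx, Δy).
(-1.3, -0.3)

The cyan triangle was at (4.7, 3.2) in frame 1 and (3.4, 2.9) in frame 2.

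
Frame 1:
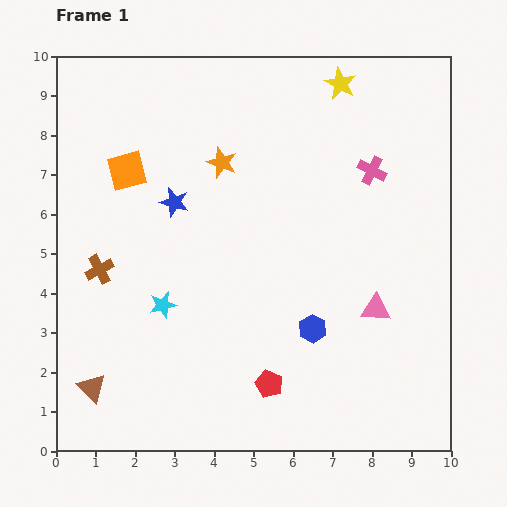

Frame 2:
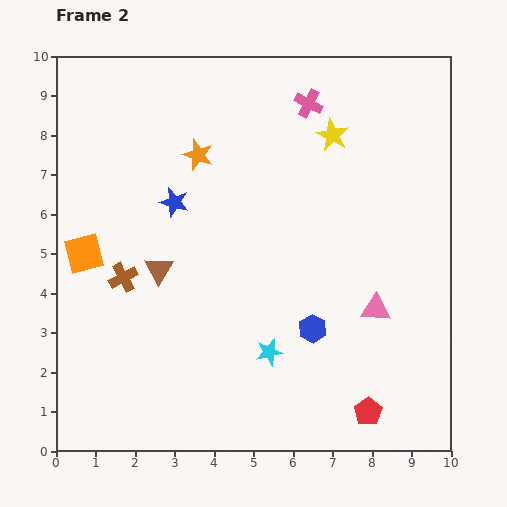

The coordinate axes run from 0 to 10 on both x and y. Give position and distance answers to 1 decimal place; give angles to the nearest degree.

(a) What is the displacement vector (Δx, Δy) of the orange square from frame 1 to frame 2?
(-1.1, -2.1)

The orange square was at (1.8, 7.1) in frame 1 and (0.7, 5.0) in frame 2.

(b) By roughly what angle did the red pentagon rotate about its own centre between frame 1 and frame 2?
15° clockwise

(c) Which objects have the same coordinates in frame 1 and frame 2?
the blue star, the pink triangle, the blue hexagon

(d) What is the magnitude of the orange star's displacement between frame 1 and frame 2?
0.6

The orange star moved from (4.2, 7.3) to (3.6, 7.5), a distance of √(0.6² + 0.2²) ≈ 0.6.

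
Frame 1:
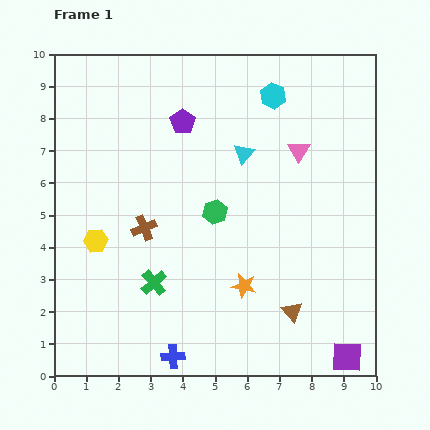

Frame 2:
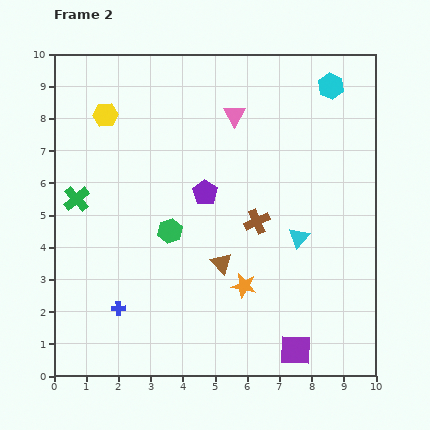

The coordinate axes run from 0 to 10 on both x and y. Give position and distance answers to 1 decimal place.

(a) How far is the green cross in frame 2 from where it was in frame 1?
3.5

The green cross moved from (3.1, 2.9) to (0.7, 5.5), a distance of √(2.4² + 2.6²) ≈ 3.5.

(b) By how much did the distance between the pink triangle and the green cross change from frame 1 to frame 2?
-0.6

Distance in frame 1: 6.1. Distance in frame 2: 5.5.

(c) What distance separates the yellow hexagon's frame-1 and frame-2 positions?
3.9

The yellow hexagon moved from (1.3, 4.2) to (1.6, 8.1), a distance of √(0.3² + 3.9²) ≈ 3.9.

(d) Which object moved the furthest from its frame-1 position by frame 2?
the yellow hexagon

(moved 3.9; next 3.5)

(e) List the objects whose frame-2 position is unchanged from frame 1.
the orange star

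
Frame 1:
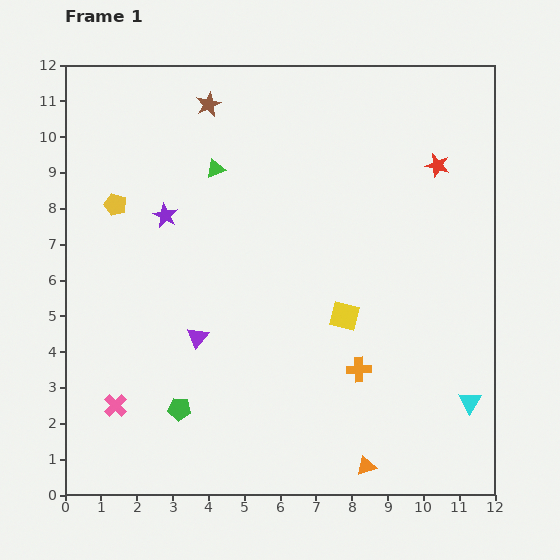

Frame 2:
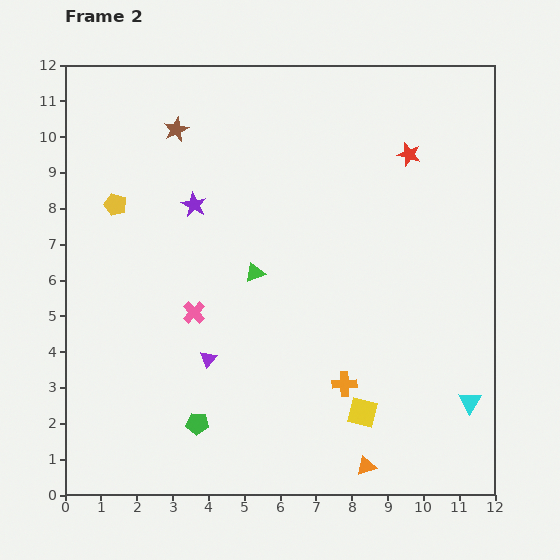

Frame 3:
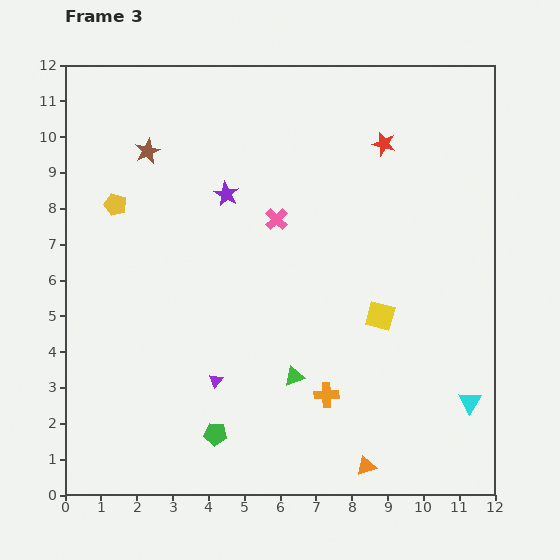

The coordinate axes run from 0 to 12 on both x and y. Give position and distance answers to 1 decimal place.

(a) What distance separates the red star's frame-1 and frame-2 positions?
0.9

The red star moved from (10.4, 9.2) to (9.6, 9.5), a distance of √(0.8² + 0.3²) ≈ 0.9.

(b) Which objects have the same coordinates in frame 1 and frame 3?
the yellow pentagon, the orange triangle, the cyan triangle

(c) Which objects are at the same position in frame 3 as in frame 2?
the yellow pentagon, the orange triangle, the cyan triangle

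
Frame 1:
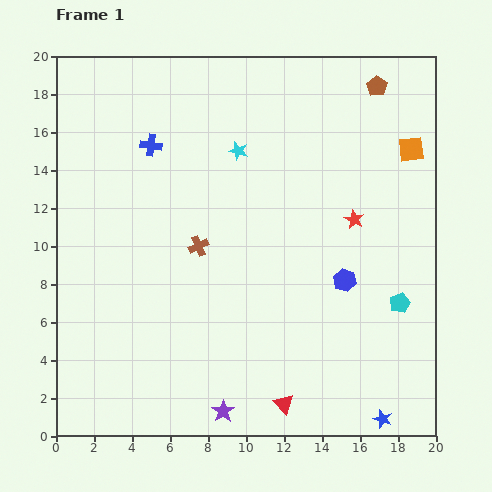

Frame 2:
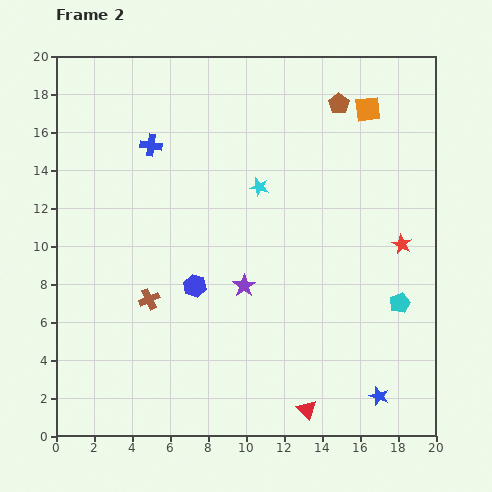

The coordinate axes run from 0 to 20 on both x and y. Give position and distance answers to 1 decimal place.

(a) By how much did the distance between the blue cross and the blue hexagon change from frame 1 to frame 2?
-4.7

Distance in frame 1: 12.4. Distance in frame 2: 7.7.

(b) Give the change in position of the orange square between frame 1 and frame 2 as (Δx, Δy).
(-2.3, 2.1)

The orange square was at (18.7, 15.1) in frame 1 and (16.4, 17.2) in frame 2.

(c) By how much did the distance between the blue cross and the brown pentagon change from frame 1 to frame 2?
-2.2

Distance in frame 1: 12.3. Distance in frame 2: 10.1.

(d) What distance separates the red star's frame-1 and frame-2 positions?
2.8

The red star moved from (15.7, 11.4) to (18.2, 10.1), a distance of √(2.5² + 1.3²) ≈ 2.8.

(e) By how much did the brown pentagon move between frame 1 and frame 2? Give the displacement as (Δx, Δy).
(-2.0, -0.9)

The brown pentagon was at (16.9, 18.4) in frame 1 and (14.9, 17.5) in frame 2.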